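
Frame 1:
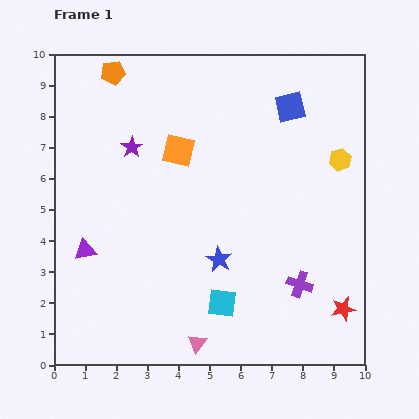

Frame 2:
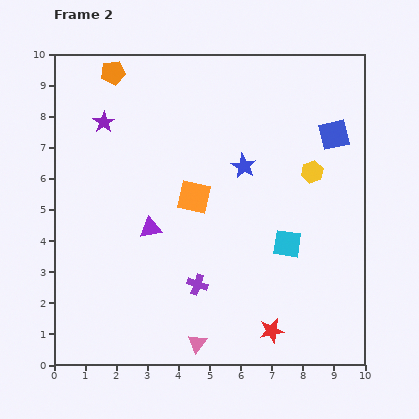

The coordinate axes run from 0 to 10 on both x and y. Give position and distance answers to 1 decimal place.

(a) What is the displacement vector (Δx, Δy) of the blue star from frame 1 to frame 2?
(0.8, 3.0)

The blue star was at (5.3, 3.4) in frame 1 and (6.1, 6.4) in frame 2.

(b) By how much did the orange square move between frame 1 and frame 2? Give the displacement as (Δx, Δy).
(0.5, -1.5)

The orange square was at (4.0, 6.9) in frame 1 and (4.5, 5.4) in frame 2.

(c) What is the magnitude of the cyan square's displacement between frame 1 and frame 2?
2.8

The cyan square moved from (5.4, 2.0) to (7.5, 3.9), a distance of √(2.1² + 1.9²) ≈ 2.8.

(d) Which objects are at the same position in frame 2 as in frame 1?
the orange pentagon, the pink triangle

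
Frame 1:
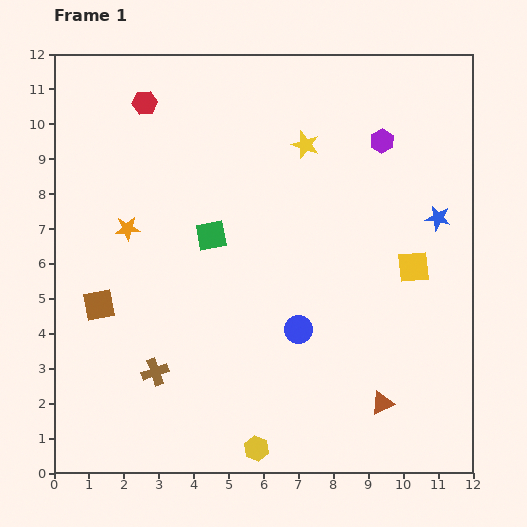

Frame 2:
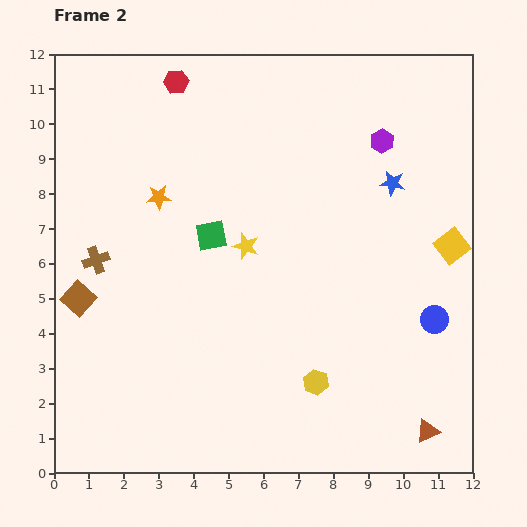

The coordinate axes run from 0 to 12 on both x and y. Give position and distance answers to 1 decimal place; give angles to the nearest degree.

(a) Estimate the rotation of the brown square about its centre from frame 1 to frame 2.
38° counter-clockwise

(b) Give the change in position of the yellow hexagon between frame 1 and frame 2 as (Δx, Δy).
(1.7, 1.9)

The yellow hexagon was at (5.8, 0.7) in frame 1 and (7.5, 2.6) in frame 2.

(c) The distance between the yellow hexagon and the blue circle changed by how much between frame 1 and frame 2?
+0.2

Distance in frame 1: 3.6. Distance in frame 2: 3.8.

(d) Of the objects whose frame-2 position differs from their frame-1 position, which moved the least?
the brown square

(moved 0.6)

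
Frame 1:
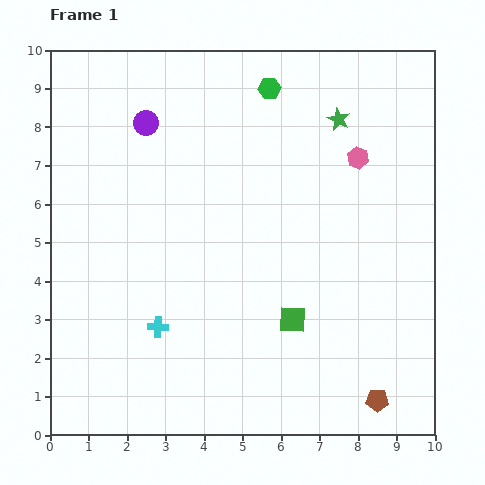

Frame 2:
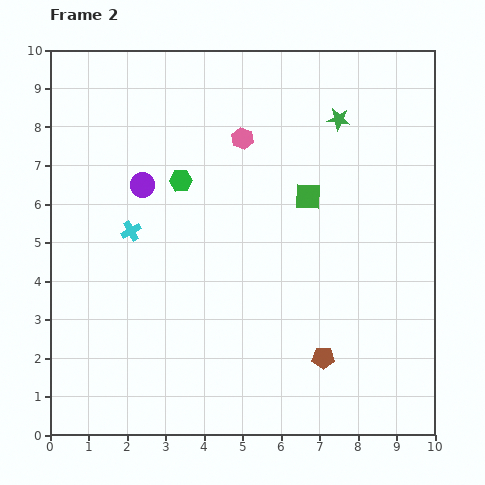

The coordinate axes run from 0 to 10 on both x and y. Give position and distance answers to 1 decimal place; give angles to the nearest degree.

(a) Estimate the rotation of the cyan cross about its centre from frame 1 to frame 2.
31° counter-clockwise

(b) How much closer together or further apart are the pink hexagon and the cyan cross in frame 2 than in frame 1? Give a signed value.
-3.0

Distance in frame 1: 6.8. Distance in frame 2: 3.8.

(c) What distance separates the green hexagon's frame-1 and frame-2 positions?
3.3

The green hexagon moved from (5.7, 9.0) to (3.4, 6.6), a distance of √(2.3² + 2.4²) ≈ 3.3.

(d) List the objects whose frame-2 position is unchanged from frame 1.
the green star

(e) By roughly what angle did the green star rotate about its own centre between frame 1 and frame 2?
19° counter-clockwise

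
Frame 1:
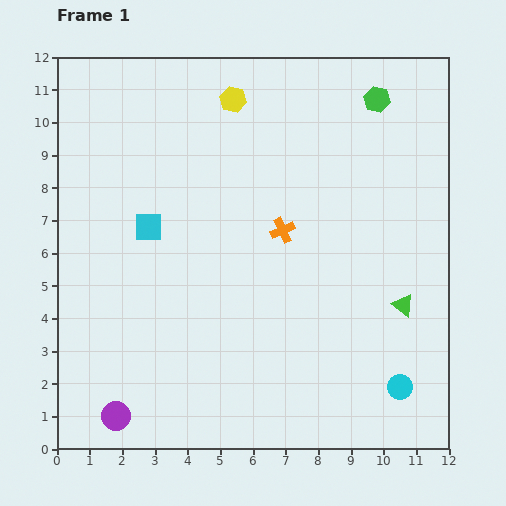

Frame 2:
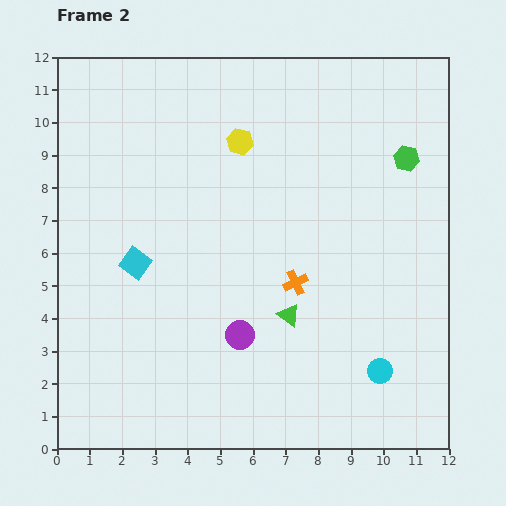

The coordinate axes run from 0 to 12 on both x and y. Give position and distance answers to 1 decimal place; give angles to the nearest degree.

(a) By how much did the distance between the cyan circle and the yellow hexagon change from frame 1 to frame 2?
-2.0

Distance in frame 1: 10.2. Distance in frame 2: 8.2.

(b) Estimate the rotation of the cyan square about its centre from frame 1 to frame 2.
36° clockwise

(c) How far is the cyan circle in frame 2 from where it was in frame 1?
0.8

The cyan circle moved from (10.5, 1.9) to (9.9, 2.4), a distance of √(0.6² + 0.5²) ≈ 0.8.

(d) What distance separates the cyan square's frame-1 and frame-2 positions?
1.2

The cyan square moved from (2.8, 6.8) to (2.4, 5.7), a distance of √(0.4² + 1.1²) ≈ 1.2.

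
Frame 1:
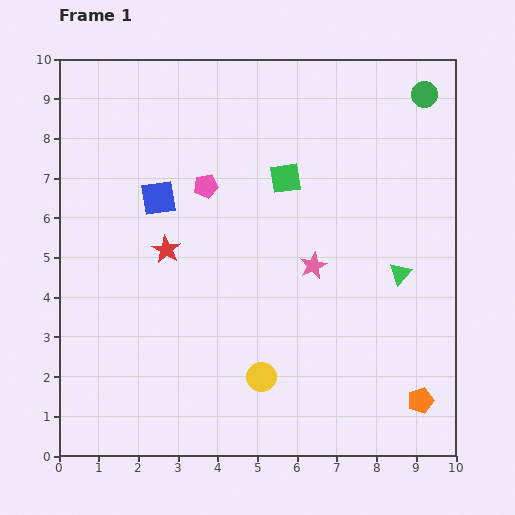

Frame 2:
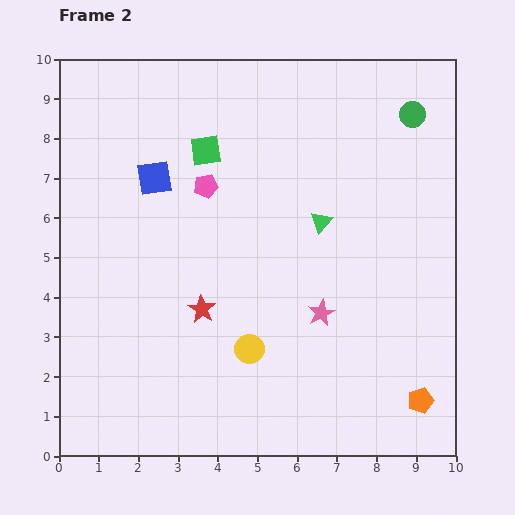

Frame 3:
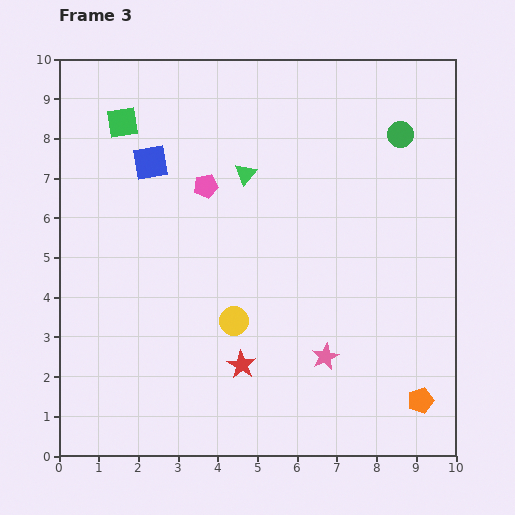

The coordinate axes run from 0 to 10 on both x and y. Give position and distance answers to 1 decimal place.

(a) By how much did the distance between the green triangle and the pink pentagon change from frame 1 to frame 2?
-2.4

Distance in frame 1: 5.4. Distance in frame 2: 3.0.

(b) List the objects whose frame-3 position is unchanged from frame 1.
the orange pentagon, the pink pentagon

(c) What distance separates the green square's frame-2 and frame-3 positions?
2.2

The green square moved from (3.7, 7.7) to (1.6, 8.4), a distance of √(2.1² + 0.7²) ≈ 2.2.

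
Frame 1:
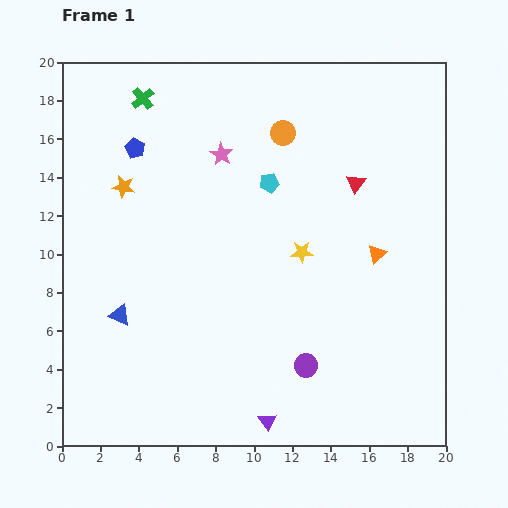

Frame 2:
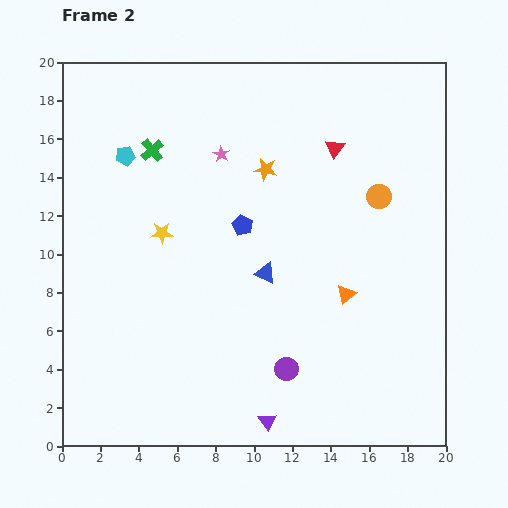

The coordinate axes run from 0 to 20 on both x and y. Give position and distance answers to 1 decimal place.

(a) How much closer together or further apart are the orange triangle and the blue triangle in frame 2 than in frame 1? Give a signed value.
-9.5

Distance in frame 1: 13.8. Distance in frame 2: 4.3.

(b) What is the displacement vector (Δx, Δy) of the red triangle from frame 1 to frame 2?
(-1.1, 1.8)

The red triangle was at (15.3, 13.7) in frame 1 and (14.2, 15.5) in frame 2.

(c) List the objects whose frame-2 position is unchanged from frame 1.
the purple triangle, the pink star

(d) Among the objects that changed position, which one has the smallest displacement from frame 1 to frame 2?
the purple circle

(moved 1.0)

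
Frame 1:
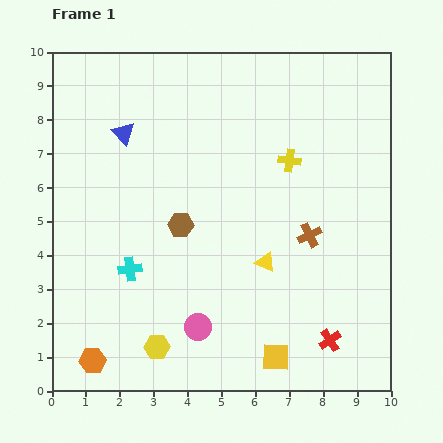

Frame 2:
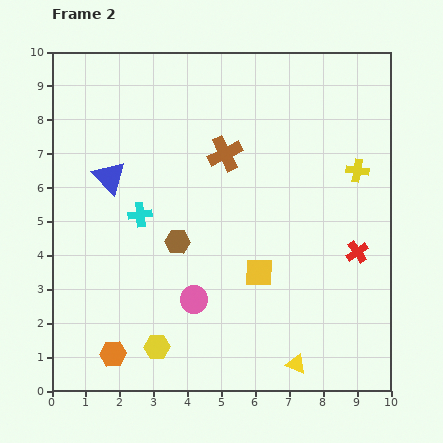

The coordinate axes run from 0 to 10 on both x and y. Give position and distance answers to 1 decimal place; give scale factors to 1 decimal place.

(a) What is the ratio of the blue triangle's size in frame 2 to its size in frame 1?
1.4×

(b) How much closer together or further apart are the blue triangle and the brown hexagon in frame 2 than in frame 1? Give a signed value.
-0.4

Distance in frame 1: 3.2. Distance in frame 2: 2.8.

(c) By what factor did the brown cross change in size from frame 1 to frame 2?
1.4×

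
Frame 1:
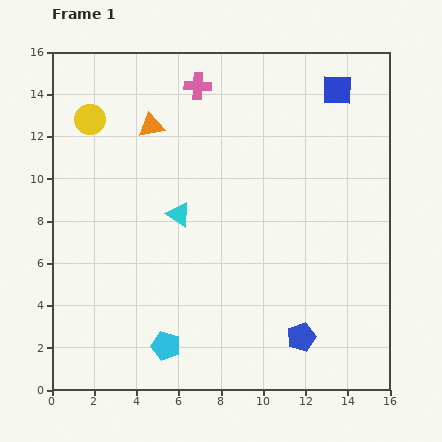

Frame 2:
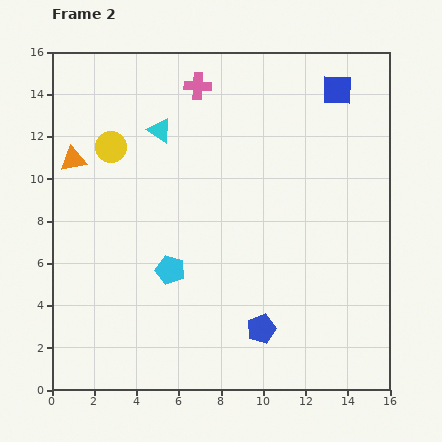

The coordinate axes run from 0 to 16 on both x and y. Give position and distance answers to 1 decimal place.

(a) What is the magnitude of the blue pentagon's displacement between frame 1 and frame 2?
1.9

The blue pentagon moved from (11.8, 2.5) to (9.9, 2.9), a distance of √(1.9² + 0.4²) ≈ 1.9.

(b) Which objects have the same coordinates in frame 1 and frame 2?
the blue square, the pink cross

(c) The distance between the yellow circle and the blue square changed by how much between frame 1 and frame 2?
-0.8

Distance in frame 1: 11.8. Distance in frame 2: 11.0.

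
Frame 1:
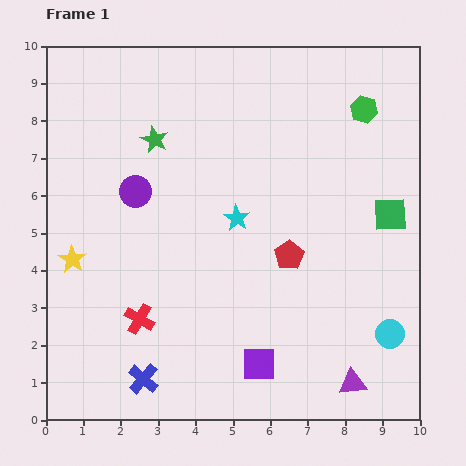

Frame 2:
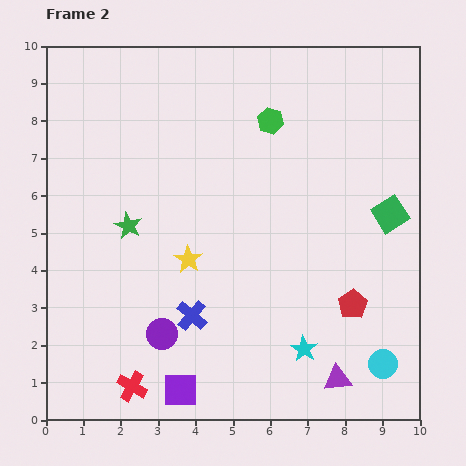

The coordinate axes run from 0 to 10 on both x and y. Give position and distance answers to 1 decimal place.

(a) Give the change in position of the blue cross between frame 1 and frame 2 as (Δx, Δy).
(1.3, 1.7)

The blue cross was at (2.6, 1.1) in frame 1 and (3.9, 2.8) in frame 2.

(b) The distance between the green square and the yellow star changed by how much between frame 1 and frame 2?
-3.1

Distance in frame 1: 8.6. Distance in frame 2: 5.5.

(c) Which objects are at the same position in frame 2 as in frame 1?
the green square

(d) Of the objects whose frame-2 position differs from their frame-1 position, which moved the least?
the purple triangle

(moved 0.4)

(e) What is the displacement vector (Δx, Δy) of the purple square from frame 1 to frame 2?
(-2.1, -0.7)

The purple square was at (5.7, 1.5) in frame 1 and (3.6, 0.8) in frame 2.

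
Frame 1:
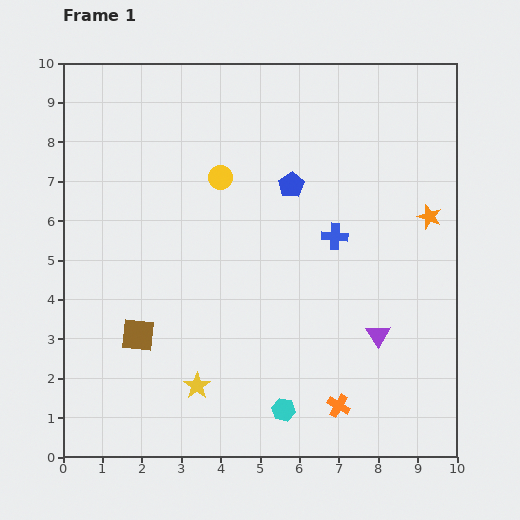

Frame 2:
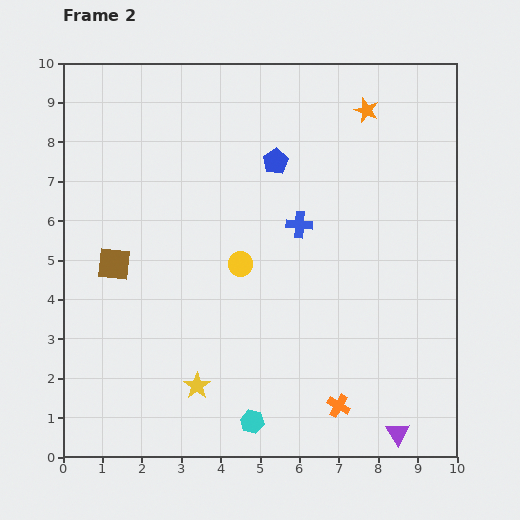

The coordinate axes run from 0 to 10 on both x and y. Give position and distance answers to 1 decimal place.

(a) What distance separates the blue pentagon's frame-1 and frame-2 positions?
0.7

The blue pentagon moved from (5.8, 6.9) to (5.4, 7.5), a distance of √(0.4² + 0.6²) ≈ 0.7.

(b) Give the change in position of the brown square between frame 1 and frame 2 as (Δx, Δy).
(-0.6, 1.8)

The brown square was at (1.9, 3.1) in frame 1 and (1.3, 4.9) in frame 2.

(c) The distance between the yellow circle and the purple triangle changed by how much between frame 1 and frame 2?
+0.2

Distance in frame 1: 5.7. Distance in frame 2: 5.9.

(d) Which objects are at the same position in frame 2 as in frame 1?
the orange cross, the yellow star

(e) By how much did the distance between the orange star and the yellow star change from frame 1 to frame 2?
+0.9

Distance in frame 1: 7.3. Distance in frame 2: 8.2.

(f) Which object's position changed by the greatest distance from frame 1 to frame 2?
the orange star

(moved 3.1; next 2.5)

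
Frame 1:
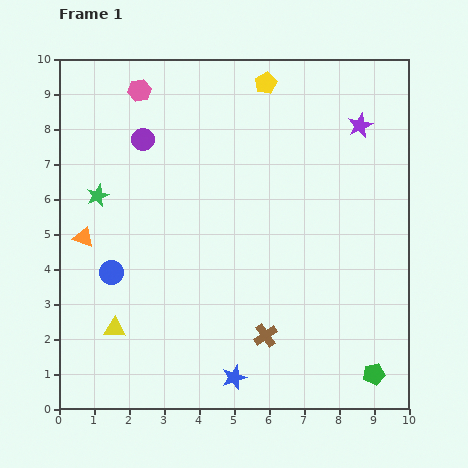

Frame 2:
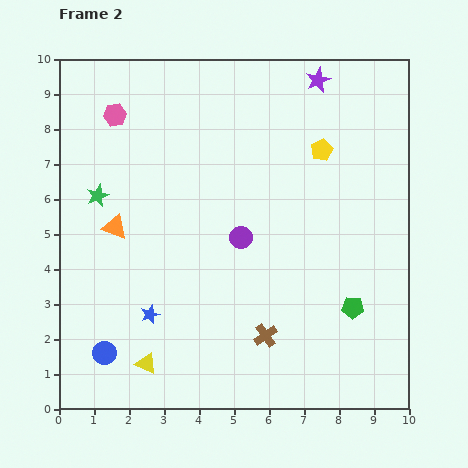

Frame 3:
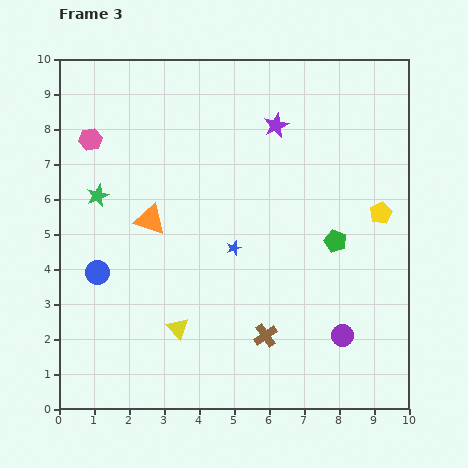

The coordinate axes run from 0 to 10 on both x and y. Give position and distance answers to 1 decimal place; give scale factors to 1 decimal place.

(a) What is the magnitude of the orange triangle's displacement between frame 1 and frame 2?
0.9

The orange triangle moved from (0.7, 4.9) to (1.6, 5.2), a distance of √(0.9² + 0.3²) ≈ 0.9.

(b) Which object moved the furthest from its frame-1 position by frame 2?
the purple circle

(moved 4.0; next 3.0)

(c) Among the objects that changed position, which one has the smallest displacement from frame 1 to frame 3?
the blue circle

(moved 0.4)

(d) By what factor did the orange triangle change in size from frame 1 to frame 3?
1.5×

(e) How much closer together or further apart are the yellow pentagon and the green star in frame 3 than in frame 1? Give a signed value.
+2.3

Distance in frame 1: 5.8. Distance in frame 3: 8.1.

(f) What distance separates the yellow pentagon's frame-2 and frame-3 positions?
2.5

The yellow pentagon moved from (7.5, 7.4) to (9.2, 5.6), a distance of √(1.7² + 1.8²) ≈ 2.5.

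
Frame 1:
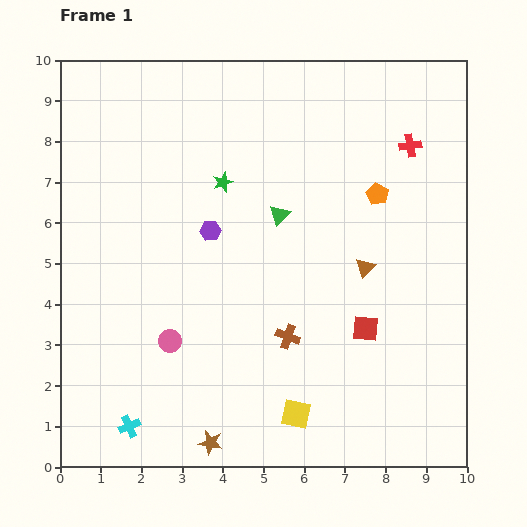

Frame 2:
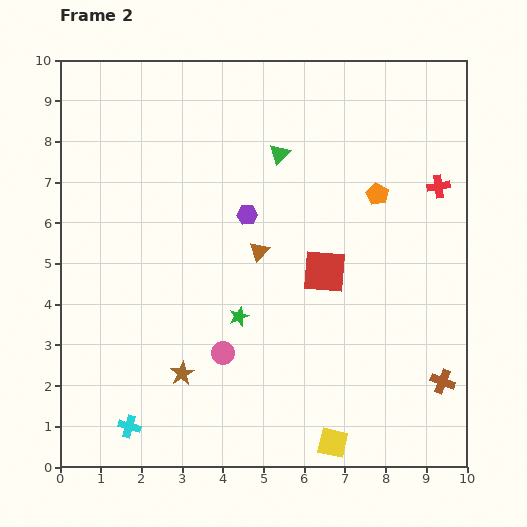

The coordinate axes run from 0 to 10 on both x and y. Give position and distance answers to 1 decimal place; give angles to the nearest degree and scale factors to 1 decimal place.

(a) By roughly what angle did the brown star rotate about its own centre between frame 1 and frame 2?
30° clockwise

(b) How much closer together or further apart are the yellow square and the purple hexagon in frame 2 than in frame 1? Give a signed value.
+1.0

Distance in frame 1: 5.0. Distance in frame 2: 6.0.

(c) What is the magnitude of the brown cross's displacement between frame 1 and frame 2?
4.0

The brown cross moved from (5.6, 3.2) to (9.4, 2.1), a distance of √(3.8² + 1.1²) ≈ 4.0.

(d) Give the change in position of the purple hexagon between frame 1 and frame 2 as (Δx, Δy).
(0.9, 0.4)

The purple hexagon was at (3.7, 5.8) in frame 1 and (4.6, 6.2) in frame 2.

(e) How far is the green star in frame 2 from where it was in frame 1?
3.3

The green star moved from (4.0, 7.0) to (4.4, 3.7), a distance of √(0.4² + 3.3²) ≈ 3.3.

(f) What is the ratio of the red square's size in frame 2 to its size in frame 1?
1.7×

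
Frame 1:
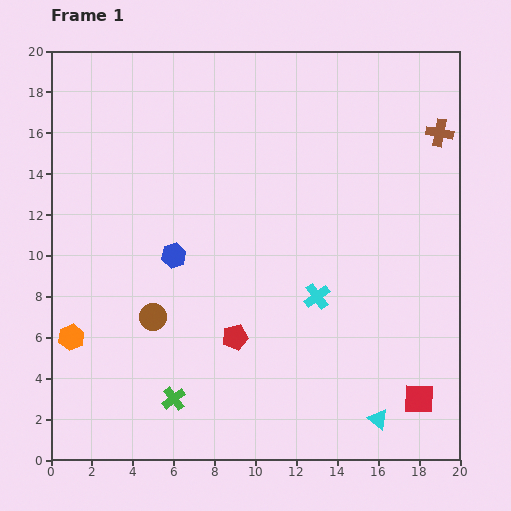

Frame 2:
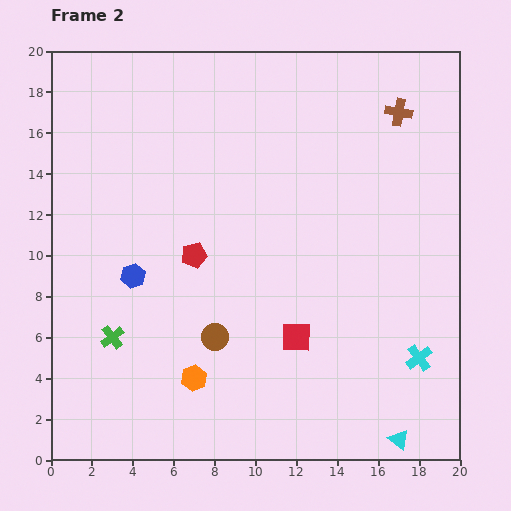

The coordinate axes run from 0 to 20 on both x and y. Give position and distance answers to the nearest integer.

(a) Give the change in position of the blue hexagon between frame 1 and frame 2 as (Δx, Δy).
(-2, -1)

The blue hexagon was at (6, 10) in frame 1 and (4, 9) in frame 2.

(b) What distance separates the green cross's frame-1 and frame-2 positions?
4

The green cross moved from (6, 3) to (3, 6), a distance of √(3² + 3²) ≈ 4.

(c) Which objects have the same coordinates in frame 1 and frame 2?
none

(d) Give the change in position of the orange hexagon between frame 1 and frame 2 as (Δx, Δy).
(6, -2)

The orange hexagon was at (1, 6) in frame 1 and (7, 4) in frame 2.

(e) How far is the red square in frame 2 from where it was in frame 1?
7

The red square moved from (18, 3) to (12, 6), a distance of √(6² + 3²) ≈ 7.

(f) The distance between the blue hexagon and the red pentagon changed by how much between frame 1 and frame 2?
-2

Distance in frame 1: 5. Distance in frame 2: 3.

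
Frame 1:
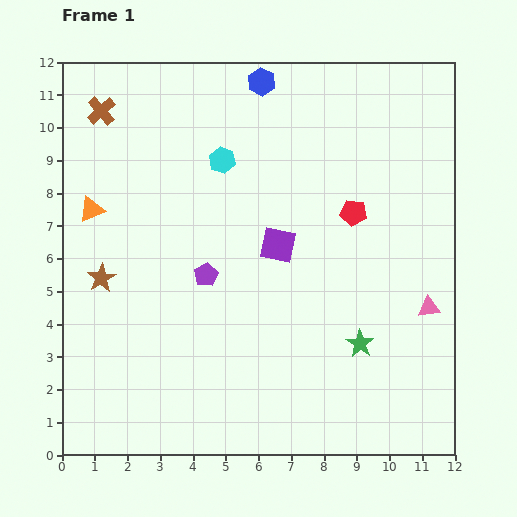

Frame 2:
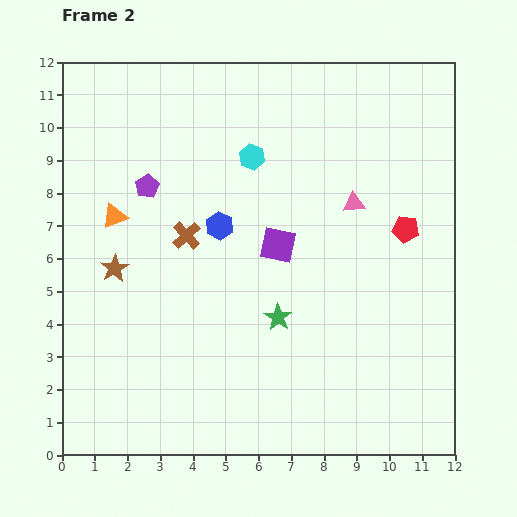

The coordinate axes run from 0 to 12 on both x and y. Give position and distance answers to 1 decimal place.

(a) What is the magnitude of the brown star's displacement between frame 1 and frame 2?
0.5

The brown star moved from (1.2, 5.4) to (1.6, 5.7), a distance of √(0.4² + 0.3²) ≈ 0.5.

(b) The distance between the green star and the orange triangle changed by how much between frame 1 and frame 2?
-3.3

Distance in frame 1: 9.2. Distance in frame 2: 5.9.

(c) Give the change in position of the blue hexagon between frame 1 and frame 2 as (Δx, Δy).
(-1.3, -4.4)

The blue hexagon was at (6.1, 11.4) in frame 1 and (4.8, 7.0) in frame 2.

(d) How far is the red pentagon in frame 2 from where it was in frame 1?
1.7

The red pentagon moved from (8.9, 7.4) to (10.5, 6.9), a distance of √(1.6² + 0.5²) ≈ 1.7.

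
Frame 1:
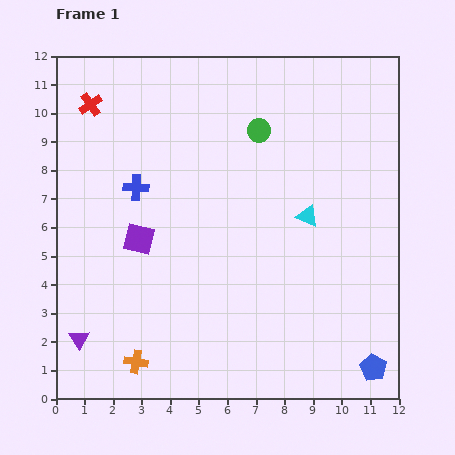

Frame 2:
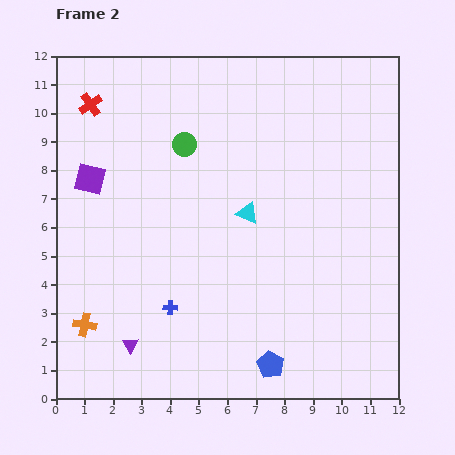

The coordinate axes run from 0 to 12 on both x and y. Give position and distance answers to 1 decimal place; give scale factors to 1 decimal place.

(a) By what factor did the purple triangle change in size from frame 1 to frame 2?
0.8×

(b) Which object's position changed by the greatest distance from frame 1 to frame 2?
the blue cross

(moved 4.4; next 3.6)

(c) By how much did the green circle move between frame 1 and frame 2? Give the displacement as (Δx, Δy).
(-2.6, -0.5)

The green circle was at (7.1, 9.4) in frame 1 and (4.5, 8.9) in frame 2.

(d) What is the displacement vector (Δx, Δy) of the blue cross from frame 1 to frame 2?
(1.2, -4.2)

The blue cross was at (2.8, 7.4) in frame 1 and (4.0, 3.2) in frame 2.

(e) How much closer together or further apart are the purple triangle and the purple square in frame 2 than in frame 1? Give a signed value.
+1.9

Distance in frame 1: 4.1. Distance in frame 2: 6.0.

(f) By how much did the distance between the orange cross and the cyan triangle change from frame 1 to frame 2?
-1.0

Distance in frame 1: 7.9. Distance in frame 2: 6.9.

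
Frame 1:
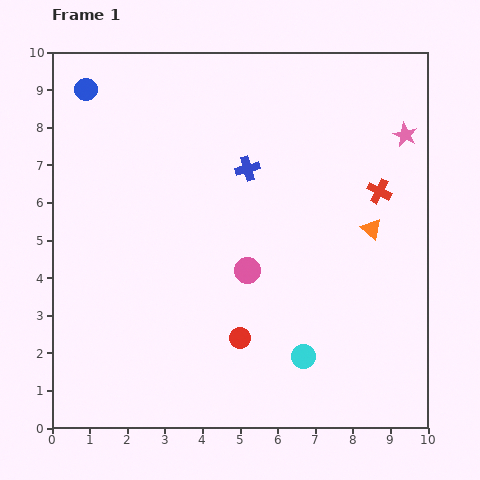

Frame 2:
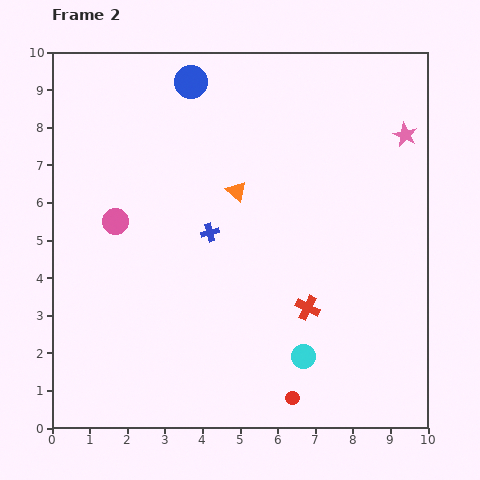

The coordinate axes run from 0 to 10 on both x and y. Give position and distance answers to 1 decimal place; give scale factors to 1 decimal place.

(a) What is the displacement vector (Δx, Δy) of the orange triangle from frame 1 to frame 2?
(-3.6, 1.0)

The orange triangle was at (8.5, 5.3) in frame 1 and (4.9, 6.3) in frame 2.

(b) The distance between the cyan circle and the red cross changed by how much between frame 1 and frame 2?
-3.5

Distance in frame 1: 4.8. Distance in frame 2: 1.3.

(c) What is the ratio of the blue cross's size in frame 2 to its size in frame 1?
0.7×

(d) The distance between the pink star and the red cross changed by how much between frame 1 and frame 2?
+3.6

Distance in frame 1: 1.7. Distance in frame 2: 5.3.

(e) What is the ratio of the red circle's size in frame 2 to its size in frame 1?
0.6×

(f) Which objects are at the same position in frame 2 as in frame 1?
the cyan circle, the pink star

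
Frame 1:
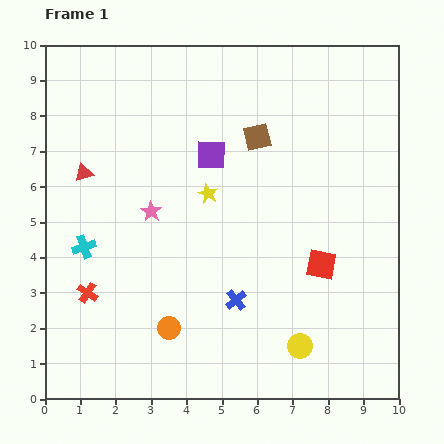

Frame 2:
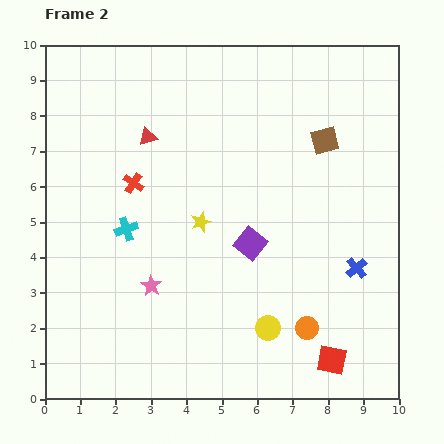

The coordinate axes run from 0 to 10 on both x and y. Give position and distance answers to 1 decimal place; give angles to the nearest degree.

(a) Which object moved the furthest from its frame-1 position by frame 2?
the orange circle

(moved 3.9; next 3.5)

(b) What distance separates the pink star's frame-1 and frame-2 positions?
2.1

The pink star moved from (3.0, 5.3) to (3.0, 3.2), a distance of √(0.0² + 2.1²) ≈ 2.1.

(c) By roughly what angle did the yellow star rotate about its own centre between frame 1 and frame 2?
27° clockwise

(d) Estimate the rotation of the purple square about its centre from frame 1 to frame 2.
37° clockwise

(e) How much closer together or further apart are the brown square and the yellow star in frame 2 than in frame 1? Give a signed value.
+2.1

Distance in frame 1: 2.1. Distance in frame 2: 4.2.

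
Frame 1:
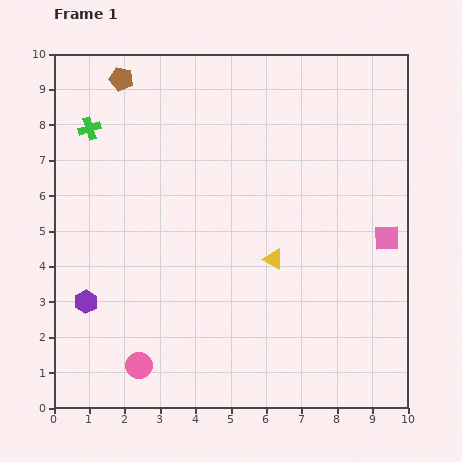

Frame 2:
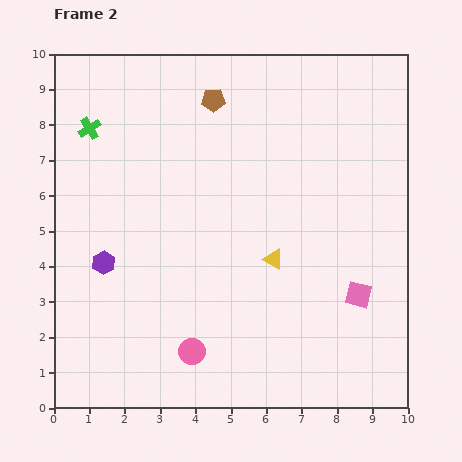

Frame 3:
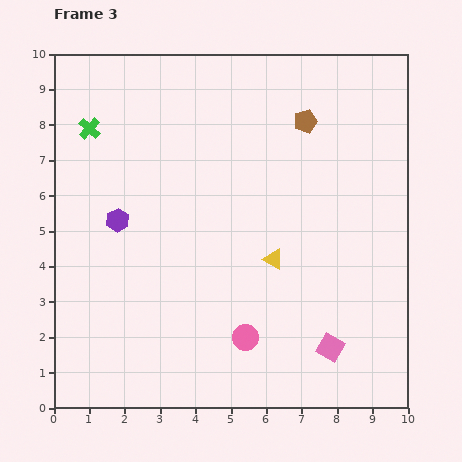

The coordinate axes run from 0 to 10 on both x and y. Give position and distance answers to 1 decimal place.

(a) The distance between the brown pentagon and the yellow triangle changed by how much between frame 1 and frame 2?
-1.9

Distance in frame 1: 6.7. Distance in frame 2: 4.8.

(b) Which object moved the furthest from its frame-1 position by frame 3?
the brown pentagon

(moved 5.3; next 3.5)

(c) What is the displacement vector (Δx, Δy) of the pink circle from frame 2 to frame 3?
(1.5, 0.4)

The pink circle was at (3.9, 1.6) in frame 2 and (5.4, 2.0) in frame 3.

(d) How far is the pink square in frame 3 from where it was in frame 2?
1.7

The pink square moved from (8.6, 3.2) to (7.8, 1.7), a distance of √(0.8² + 1.5²) ≈ 1.7.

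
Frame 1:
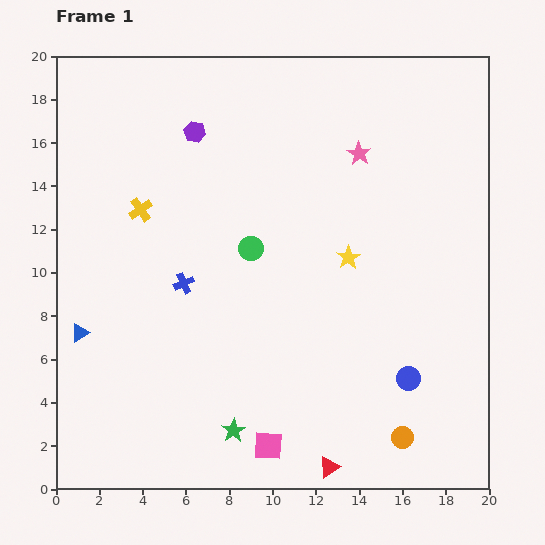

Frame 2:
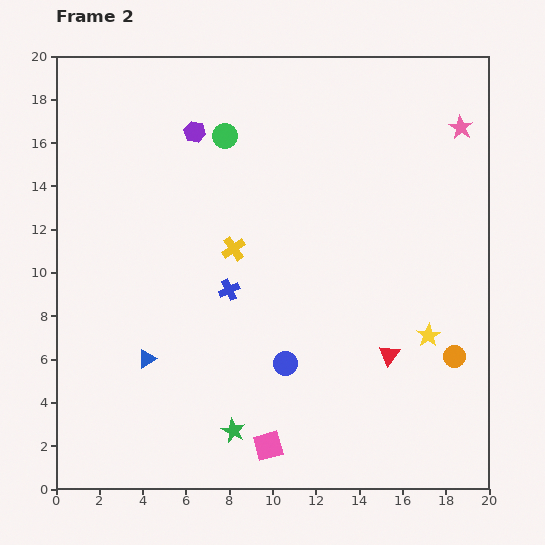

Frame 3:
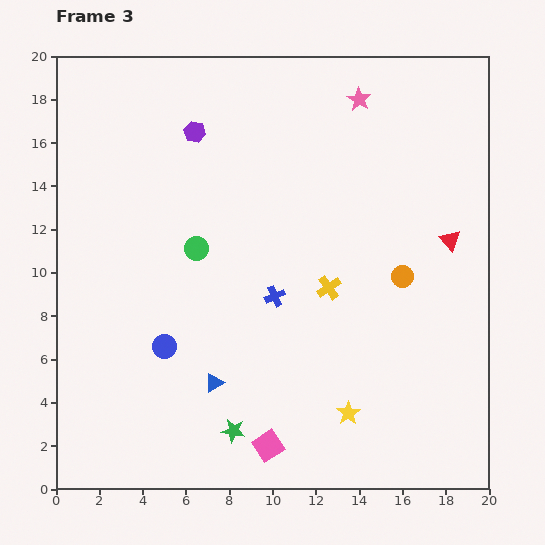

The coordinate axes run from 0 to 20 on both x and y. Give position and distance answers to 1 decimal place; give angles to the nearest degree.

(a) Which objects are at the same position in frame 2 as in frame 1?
the green star, the purple hexagon, the pink square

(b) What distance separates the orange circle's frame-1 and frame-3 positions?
7.4

The orange circle moved from (16.0, 2.4) to (16.0, 9.8), a distance of √(0.0² + 7.4²) ≈ 7.4.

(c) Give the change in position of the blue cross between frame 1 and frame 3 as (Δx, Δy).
(4.2, -0.6)

The blue cross was at (5.9, 9.5) in frame 1 and (10.1, 8.9) in frame 3.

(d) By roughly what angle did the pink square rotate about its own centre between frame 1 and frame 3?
37° counter-clockwise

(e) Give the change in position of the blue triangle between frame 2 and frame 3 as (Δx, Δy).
(3.1, -1.1)

The blue triangle was at (4.2, 6.0) in frame 2 and (7.3, 4.9) in frame 3.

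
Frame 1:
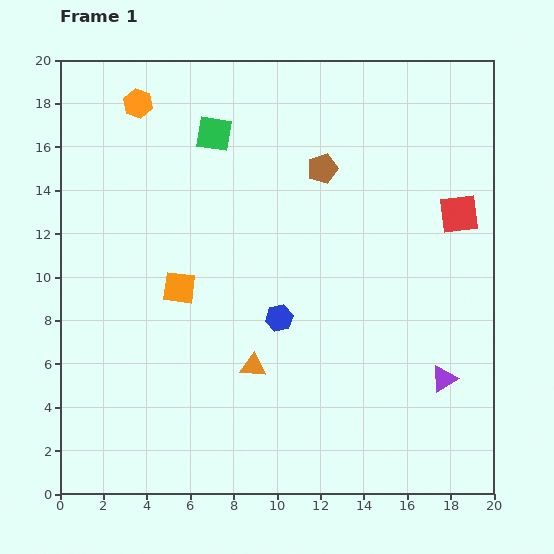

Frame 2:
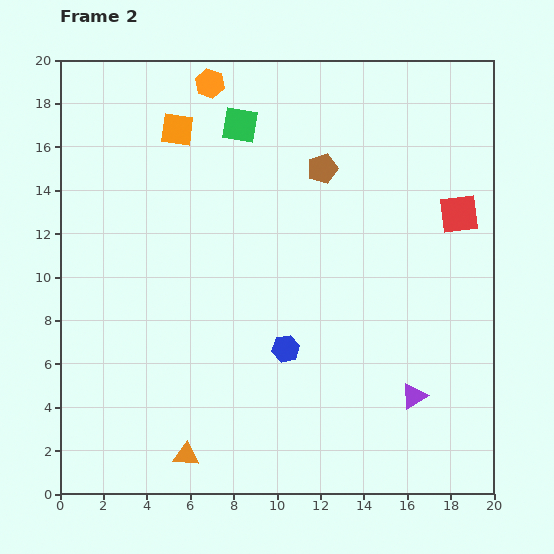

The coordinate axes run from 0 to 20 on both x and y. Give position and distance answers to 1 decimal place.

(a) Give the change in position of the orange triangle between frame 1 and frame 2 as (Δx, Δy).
(-3.1, -4.1)

The orange triangle was at (8.9, 5.9) in frame 1 and (5.8, 1.8) in frame 2.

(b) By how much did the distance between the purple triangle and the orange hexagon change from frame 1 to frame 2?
-1.8

Distance in frame 1: 19.0. Distance in frame 2: 17.2.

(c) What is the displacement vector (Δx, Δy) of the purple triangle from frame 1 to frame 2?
(-1.4, -0.8)

The purple triangle was at (17.7, 5.3) in frame 1 and (16.3, 4.5) in frame 2.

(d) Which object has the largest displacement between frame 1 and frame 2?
the orange square

(moved 7.3; next 5.1)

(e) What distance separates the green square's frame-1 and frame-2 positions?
1.3

The green square moved from (7.1, 16.6) to (8.3, 17.0), a distance of √(1.2² + 0.4²) ≈ 1.3.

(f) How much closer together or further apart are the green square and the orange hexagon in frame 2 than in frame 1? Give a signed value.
-1.4

Distance in frame 1: 3.8. Distance in frame 2: 2.4.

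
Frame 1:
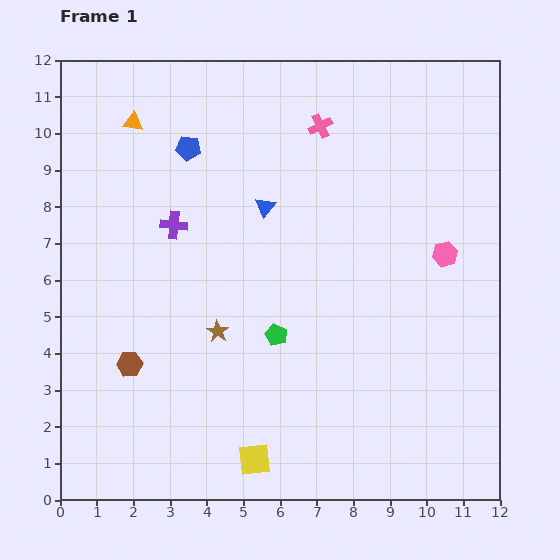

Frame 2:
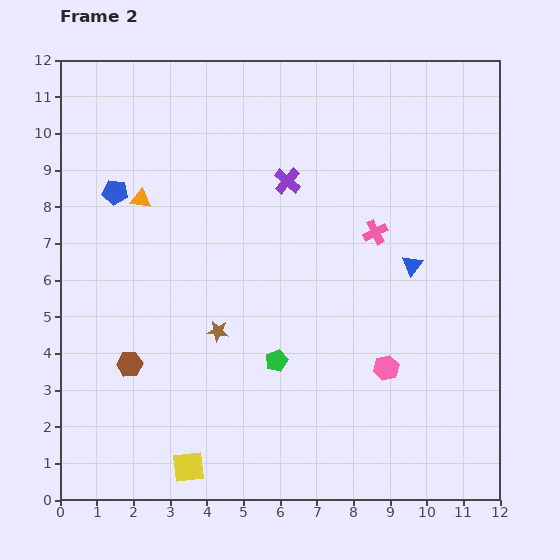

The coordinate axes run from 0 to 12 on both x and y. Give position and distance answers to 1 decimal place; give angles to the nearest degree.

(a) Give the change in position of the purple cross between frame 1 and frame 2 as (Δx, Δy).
(3.1, 1.2)

The purple cross was at (3.1, 7.5) in frame 1 and (6.2, 8.7) in frame 2.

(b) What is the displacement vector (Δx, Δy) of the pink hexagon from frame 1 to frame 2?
(-1.6, -3.1)

The pink hexagon was at (10.5, 6.7) in frame 1 and (8.9, 3.6) in frame 2.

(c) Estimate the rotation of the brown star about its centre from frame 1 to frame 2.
25° counter-clockwise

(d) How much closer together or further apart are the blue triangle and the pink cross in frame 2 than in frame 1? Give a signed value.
-1.4

Distance in frame 1: 2.7. Distance in frame 2: 1.3.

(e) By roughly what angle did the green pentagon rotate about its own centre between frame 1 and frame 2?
26° clockwise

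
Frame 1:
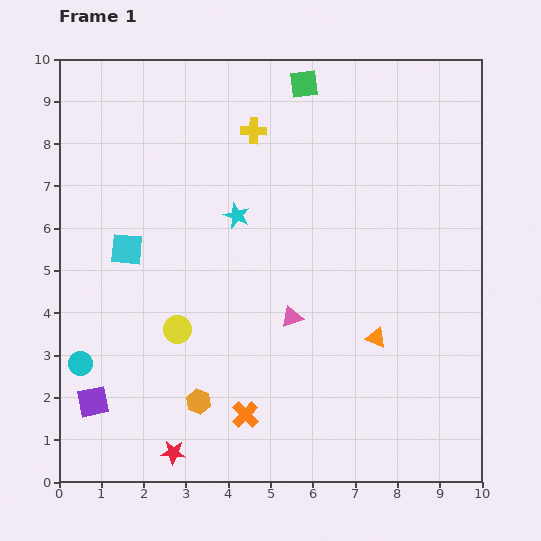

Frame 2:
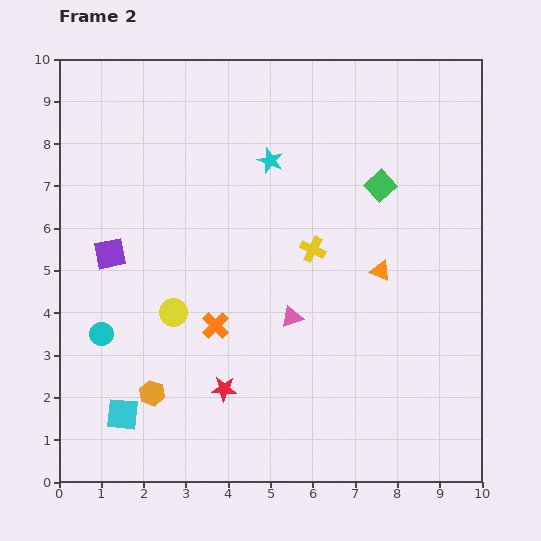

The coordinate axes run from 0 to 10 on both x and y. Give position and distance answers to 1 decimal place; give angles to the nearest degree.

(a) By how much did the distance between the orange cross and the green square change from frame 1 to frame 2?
-2.8

Distance in frame 1: 7.9. Distance in frame 2: 5.1.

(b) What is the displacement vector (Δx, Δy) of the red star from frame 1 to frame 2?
(1.2, 1.5)

The red star was at (2.7, 0.7) in frame 1 and (3.9, 2.2) in frame 2.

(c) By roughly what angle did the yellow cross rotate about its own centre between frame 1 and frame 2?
24° clockwise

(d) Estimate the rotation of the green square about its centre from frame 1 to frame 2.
36° counter-clockwise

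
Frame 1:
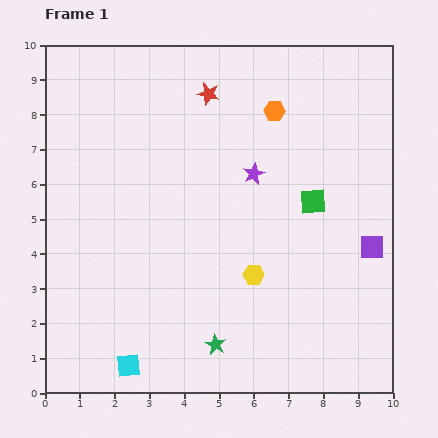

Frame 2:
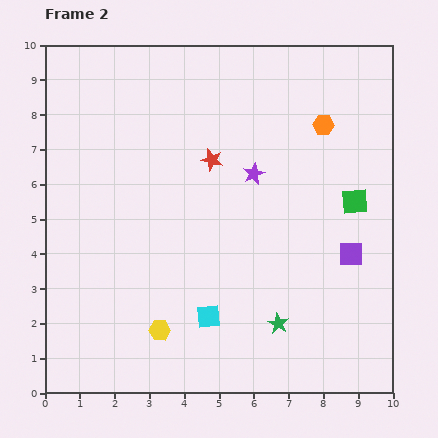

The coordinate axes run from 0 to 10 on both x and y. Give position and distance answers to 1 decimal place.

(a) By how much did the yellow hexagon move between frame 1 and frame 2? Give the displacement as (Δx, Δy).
(-2.7, -1.6)

The yellow hexagon was at (6.0, 3.4) in frame 1 and (3.3, 1.8) in frame 2.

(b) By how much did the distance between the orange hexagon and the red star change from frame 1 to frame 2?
+1.4

Distance in frame 1: 2.0. Distance in frame 2: 3.4.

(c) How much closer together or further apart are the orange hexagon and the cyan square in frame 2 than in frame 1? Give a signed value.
-2.0

Distance in frame 1: 8.4. Distance in frame 2: 6.4.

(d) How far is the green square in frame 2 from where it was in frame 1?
1.2

The green square moved from (7.7, 5.5) to (8.9, 5.5), a distance of √(1.2² + 0.0²) ≈ 1.2.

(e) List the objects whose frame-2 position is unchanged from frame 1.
the purple star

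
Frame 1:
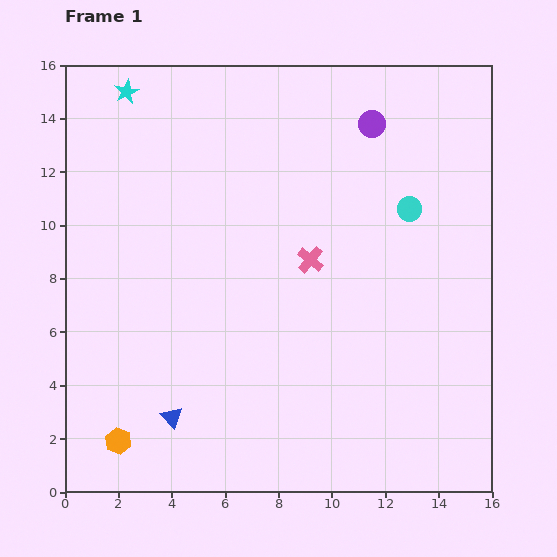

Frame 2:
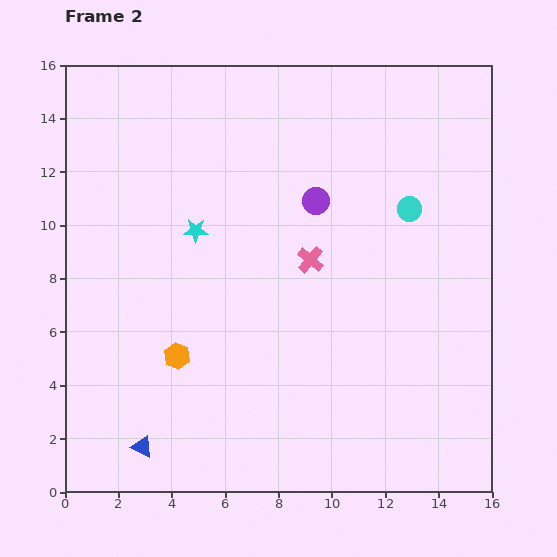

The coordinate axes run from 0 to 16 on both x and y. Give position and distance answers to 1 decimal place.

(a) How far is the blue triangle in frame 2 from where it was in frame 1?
1.6

The blue triangle moved from (4.0, 2.8) to (2.9, 1.7), a distance of √(1.1² + 1.1²) ≈ 1.6.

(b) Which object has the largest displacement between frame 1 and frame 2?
the cyan star

(moved 5.8; next 3.9)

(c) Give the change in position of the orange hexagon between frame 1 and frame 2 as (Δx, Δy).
(2.2, 3.2)

The orange hexagon was at (2.0, 1.9) in frame 1 and (4.2, 5.1) in frame 2.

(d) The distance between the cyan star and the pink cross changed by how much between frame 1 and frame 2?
-4.9

Distance in frame 1: 9.3. Distance in frame 2: 4.4.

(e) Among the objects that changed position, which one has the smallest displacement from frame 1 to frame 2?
the blue triangle

(moved 1.6)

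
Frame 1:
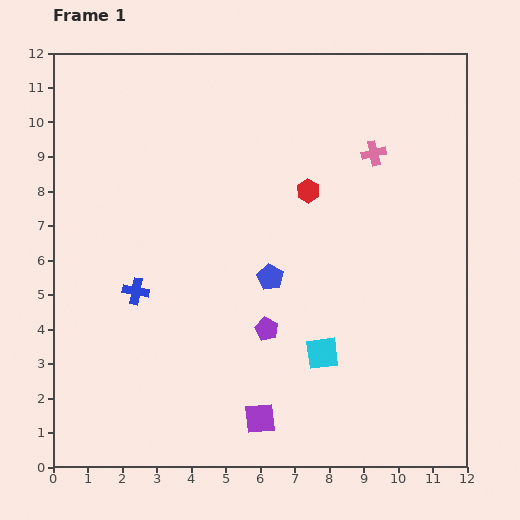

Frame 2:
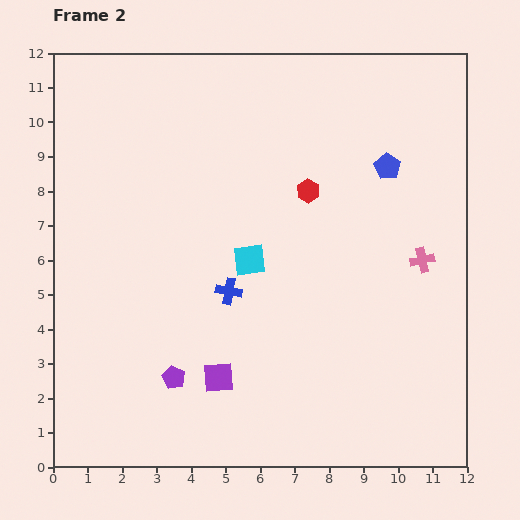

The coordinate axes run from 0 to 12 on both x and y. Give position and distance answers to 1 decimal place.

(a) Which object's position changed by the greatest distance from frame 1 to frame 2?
the blue pentagon

(moved 4.7; next 3.4)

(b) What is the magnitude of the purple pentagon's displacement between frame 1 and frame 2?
3.0

The purple pentagon moved from (6.2, 4.0) to (3.5, 2.6), a distance of √(2.7² + 1.4²) ≈ 3.0.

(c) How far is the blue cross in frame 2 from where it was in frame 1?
2.7

The blue cross moved from (2.4, 5.1) to (5.1, 5.1), a distance of √(2.7² + 0.0²) ≈ 2.7.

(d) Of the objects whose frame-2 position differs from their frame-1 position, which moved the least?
the purple square

(moved 1.7)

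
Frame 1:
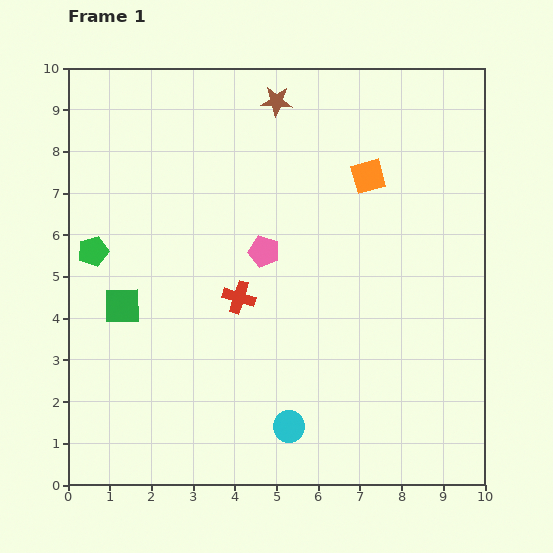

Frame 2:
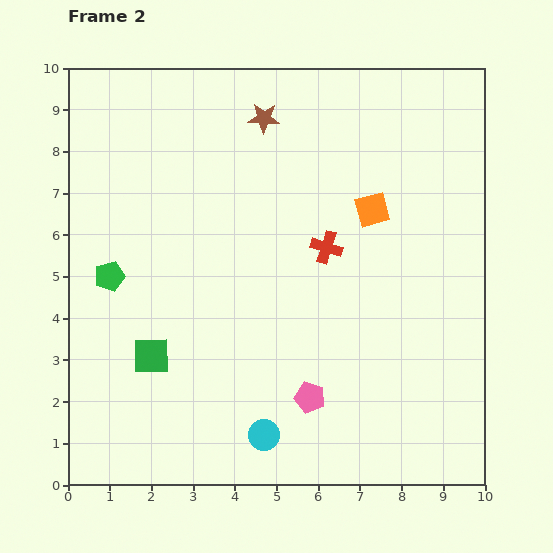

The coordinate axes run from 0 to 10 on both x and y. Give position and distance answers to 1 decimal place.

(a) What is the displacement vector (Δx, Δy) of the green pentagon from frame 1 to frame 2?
(0.4, -0.6)

The green pentagon was at (0.6, 5.6) in frame 1 and (1.0, 5.0) in frame 2.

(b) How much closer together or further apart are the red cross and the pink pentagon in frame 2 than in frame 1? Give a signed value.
+2.3

Distance in frame 1: 1.3. Distance in frame 2: 3.6.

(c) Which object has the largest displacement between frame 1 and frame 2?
the pink pentagon

(moved 3.7; next 2.4)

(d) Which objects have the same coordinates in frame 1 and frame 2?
none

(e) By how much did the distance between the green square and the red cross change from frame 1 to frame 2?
+2.1

Distance in frame 1: 2.8. Distance in frame 2: 4.9.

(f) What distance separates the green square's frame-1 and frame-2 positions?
1.4

The green square moved from (1.3, 4.3) to (2.0, 3.1), a distance of √(0.7² + 1.2²) ≈ 1.4.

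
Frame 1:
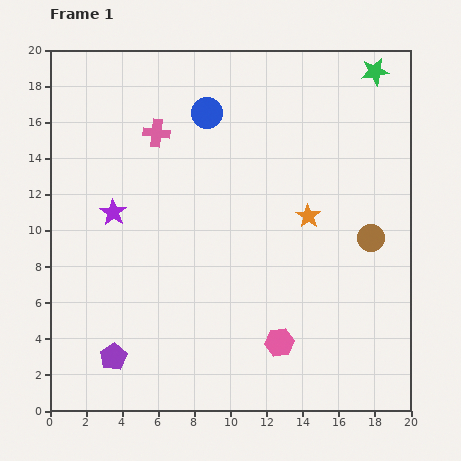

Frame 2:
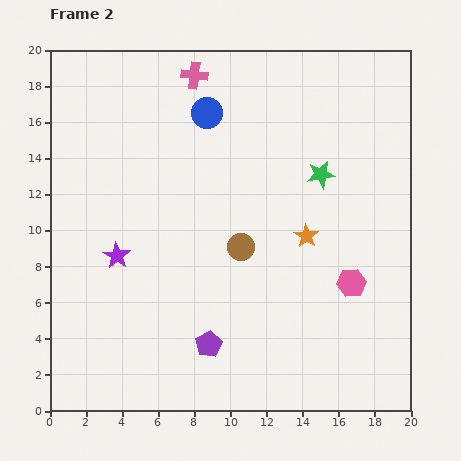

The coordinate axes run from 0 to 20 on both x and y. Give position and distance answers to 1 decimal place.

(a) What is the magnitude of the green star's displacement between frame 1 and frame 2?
6.4

The green star moved from (18.0, 18.8) to (15.0, 13.1), a distance of √(3.0² + 5.7²) ≈ 6.4.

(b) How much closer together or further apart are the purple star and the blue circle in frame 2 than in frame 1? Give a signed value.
+1.7

Distance in frame 1: 7.6. Distance in frame 2: 9.3.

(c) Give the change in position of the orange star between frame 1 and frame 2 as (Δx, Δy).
(-0.1, -1.1)

The orange star was at (14.3, 10.8) in frame 1 and (14.2, 9.7) in frame 2.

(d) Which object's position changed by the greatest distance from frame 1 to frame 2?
the brown circle

(moved 7.2; next 6.4)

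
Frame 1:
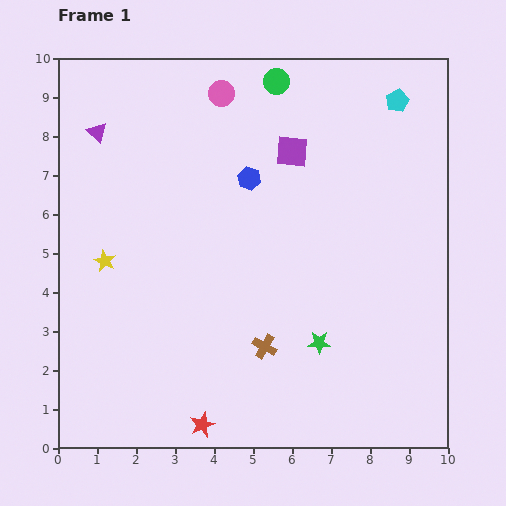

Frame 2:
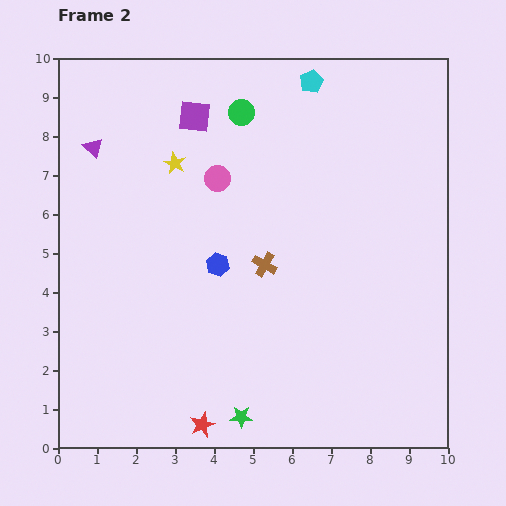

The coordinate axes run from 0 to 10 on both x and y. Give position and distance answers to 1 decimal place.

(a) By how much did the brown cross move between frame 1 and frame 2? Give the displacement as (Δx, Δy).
(0.0, 2.1)

The brown cross was at (5.3, 2.6) in frame 1 and (5.3, 4.7) in frame 2.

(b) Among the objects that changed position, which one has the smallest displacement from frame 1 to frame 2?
the purple triangle

(moved 0.4)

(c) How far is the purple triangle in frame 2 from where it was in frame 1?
0.4

The purple triangle moved from (1.0, 8.1) to (0.9, 7.7), a distance of √(0.1² + 0.4²) ≈ 0.4.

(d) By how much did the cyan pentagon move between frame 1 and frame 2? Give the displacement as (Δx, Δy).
(-2.2, 0.5)

The cyan pentagon was at (8.7, 8.9) in frame 1 and (6.5, 9.4) in frame 2.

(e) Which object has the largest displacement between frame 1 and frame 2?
the yellow star

(moved 3.1; next 2.8)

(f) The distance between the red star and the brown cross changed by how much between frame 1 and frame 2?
+1.8

Distance in frame 1: 2.6. Distance in frame 2: 4.4.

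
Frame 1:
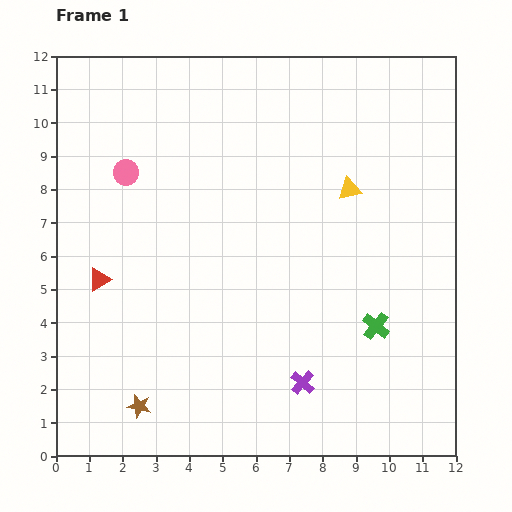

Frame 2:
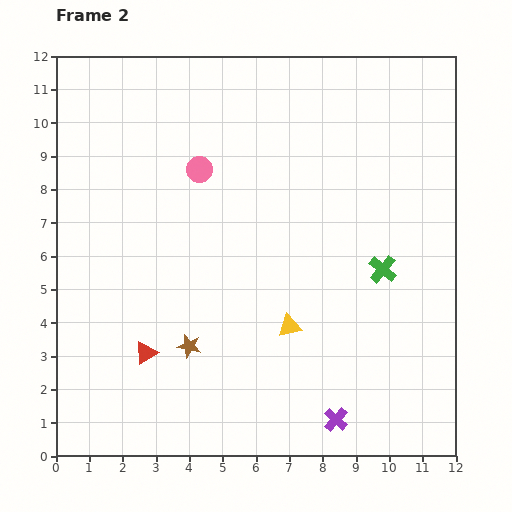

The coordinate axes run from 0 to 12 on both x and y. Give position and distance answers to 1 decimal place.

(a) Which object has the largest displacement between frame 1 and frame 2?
the yellow triangle

(moved 4.5; next 2.6)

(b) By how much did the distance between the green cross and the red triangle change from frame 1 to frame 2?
-0.9

Distance in frame 1: 8.4. Distance in frame 2: 7.5.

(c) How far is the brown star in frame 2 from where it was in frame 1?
2.3

The brown star moved from (2.5, 1.5) to (4.0, 3.3), a distance of √(1.5² + 1.8²) ≈ 2.3.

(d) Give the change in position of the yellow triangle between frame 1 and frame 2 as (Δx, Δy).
(-1.8, -4.1)

The yellow triangle was at (8.8, 8.0) in frame 1 and (7.0, 3.9) in frame 2.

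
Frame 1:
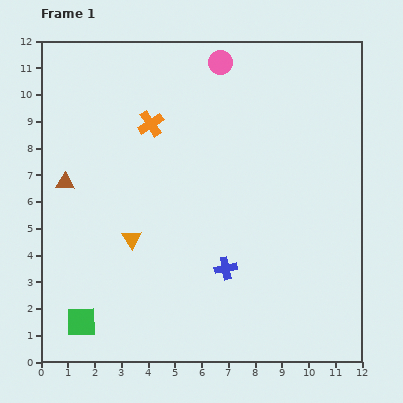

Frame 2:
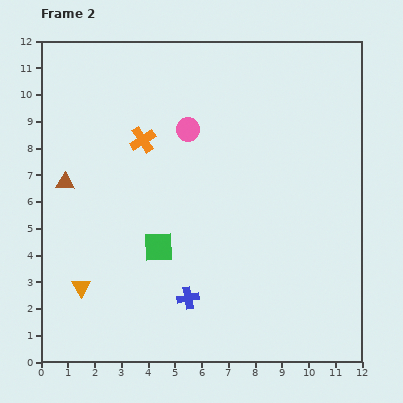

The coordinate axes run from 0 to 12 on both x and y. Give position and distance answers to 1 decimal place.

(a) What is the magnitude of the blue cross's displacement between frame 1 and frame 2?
1.8

The blue cross moved from (6.9, 3.5) to (5.5, 2.4), a distance of √(1.4² + 1.1²) ≈ 1.8.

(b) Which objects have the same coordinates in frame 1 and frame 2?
the brown triangle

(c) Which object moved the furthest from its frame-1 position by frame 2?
the green square

(moved 4.0; next 2.8)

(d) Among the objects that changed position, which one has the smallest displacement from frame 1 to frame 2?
the orange cross

(moved 0.7)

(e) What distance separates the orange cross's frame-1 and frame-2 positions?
0.7

The orange cross moved from (4.1, 8.9) to (3.8, 8.3), a distance of √(0.3² + 0.6²) ≈ 0.7.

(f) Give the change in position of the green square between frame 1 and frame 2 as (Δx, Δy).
(2.9, 2.8)

The green square was at (1.5, 1.5) in frame 1 and (4.4, 4.3) in frame 2.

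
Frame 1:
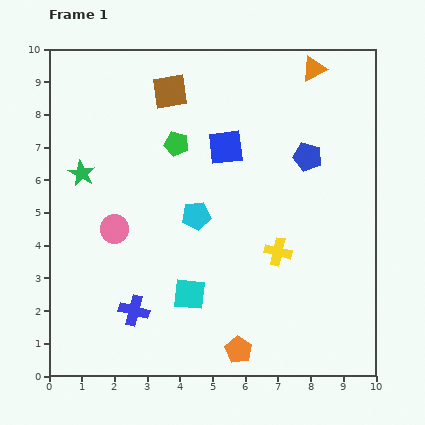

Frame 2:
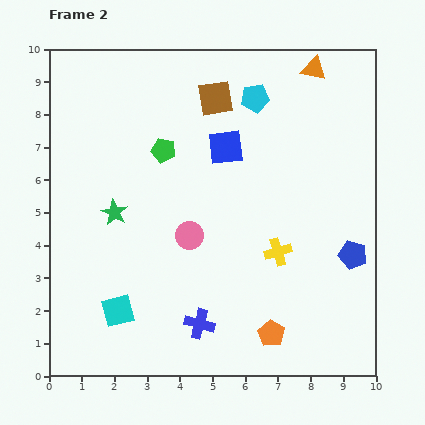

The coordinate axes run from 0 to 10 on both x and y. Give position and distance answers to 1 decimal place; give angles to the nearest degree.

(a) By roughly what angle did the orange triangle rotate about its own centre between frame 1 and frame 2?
40° clockwise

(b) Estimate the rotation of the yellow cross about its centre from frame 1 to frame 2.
30° counter-clockwise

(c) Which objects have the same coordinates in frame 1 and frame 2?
the orange triangle, the blue square, the yellow cross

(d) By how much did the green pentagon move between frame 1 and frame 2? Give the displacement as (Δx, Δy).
(-0.4, -0.2)

The green pentagon was at (3.9, 7.1) in frame 1 and (3.5, 6.9) in frame 2.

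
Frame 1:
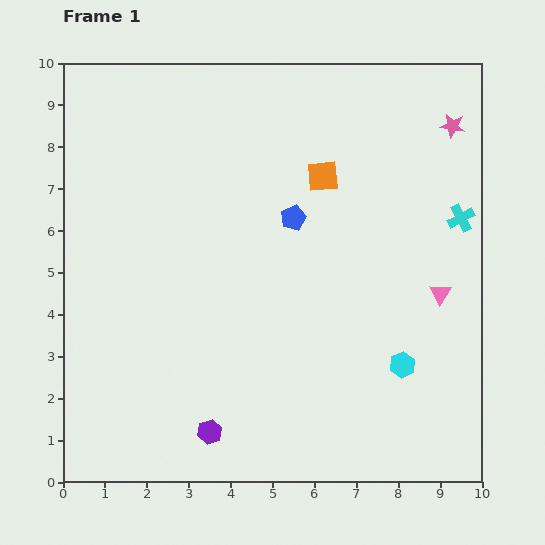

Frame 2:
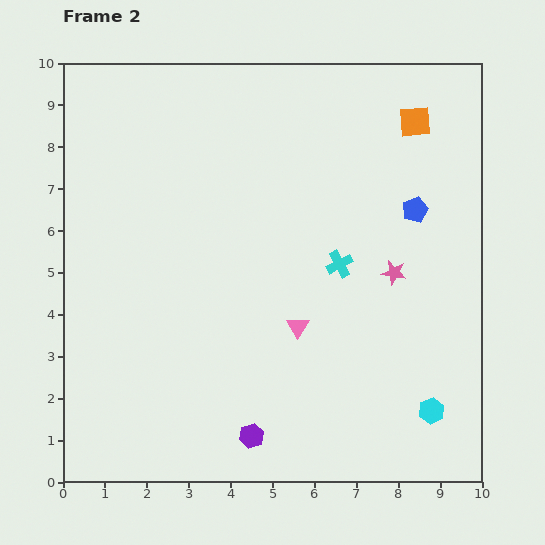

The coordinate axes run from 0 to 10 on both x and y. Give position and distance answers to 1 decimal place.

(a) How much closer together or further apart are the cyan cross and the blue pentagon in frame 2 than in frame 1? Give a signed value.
-1.8

Distance in frame 1: 4.0. Distance in frame 2: 2.2.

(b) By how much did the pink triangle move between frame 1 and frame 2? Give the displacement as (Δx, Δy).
(-3.4, -0.8)

The pink triangle was at (9.0, 4.5) in frame 1 and (5.6, 3.7) in frame 2.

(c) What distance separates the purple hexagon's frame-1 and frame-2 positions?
1.0

The purple hexagon moved from (3.5, 1.2) to (4.5, 1.1), a distance of √(1.0² + 0.1²) ≈ 1.0.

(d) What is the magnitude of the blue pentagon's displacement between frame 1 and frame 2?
2.9

The blue pentagon moved from (5.5, 6.3) to (8.4, 6.5), a distance of √(2.9² + 0.2²) ≈ 2.9.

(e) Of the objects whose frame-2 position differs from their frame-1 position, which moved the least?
the purple hexagon

(moved 1.0)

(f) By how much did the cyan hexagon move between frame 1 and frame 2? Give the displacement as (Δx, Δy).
(0.7, -1.1)

The cyan hexagon was at (8.1, 2.8) in frame 1 and (8.8, 1.7) in frame 2.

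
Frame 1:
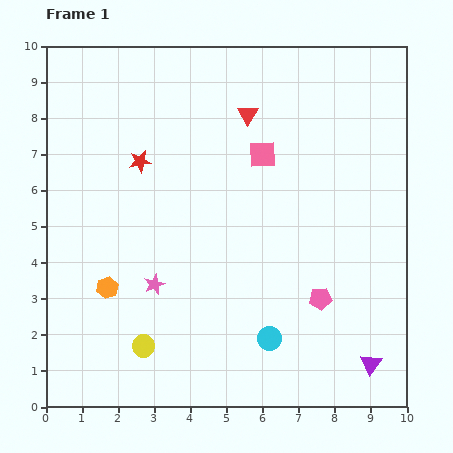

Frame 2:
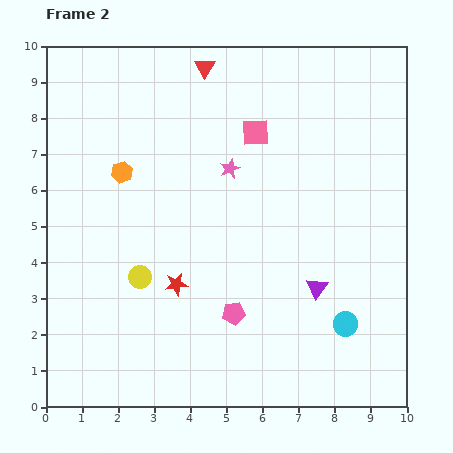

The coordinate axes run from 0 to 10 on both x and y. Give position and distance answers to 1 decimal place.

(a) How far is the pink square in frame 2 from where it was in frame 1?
0.6

The pink square moved from (6.0, 7.0) to (5.8, 7.6), a distance of √(0.2² + 0.6²) ≈ 0.6.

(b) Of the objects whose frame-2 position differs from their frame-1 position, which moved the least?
the pink square

(moved 0.6)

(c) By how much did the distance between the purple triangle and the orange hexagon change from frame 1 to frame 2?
-1.3

Distance in frame 1: 7.6. Distance in frame 2: 6.3.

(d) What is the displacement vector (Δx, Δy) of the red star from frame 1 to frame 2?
(1.0, -3.4)

The red star was at (2.6, 6.8) in frame 1 and (3.6, 3.4) in frame 2.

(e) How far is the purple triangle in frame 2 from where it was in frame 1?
2.6

The purple triangle moved from (9.0, 1.2) to (7.5, 3.3), a distance of √(1.5² + 2.1²) ≈ 2.6.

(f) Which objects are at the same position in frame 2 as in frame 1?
none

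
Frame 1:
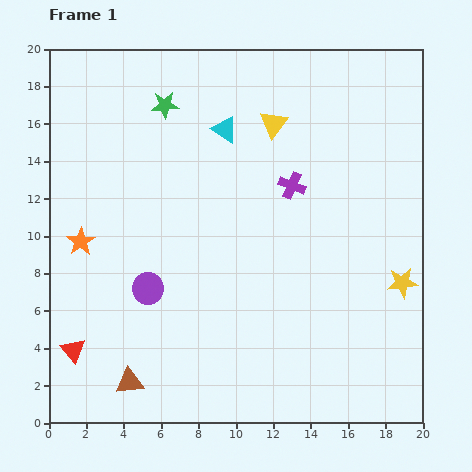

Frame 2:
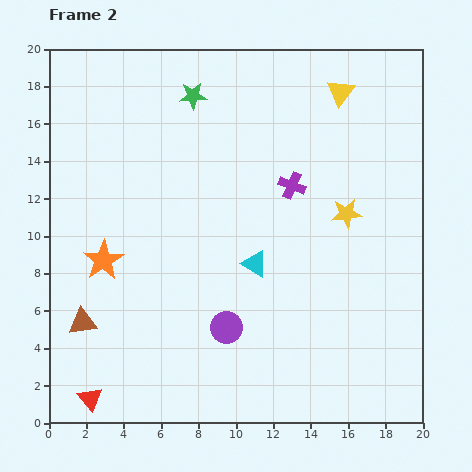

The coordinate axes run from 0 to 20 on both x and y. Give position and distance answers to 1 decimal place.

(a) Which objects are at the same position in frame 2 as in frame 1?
the purple cross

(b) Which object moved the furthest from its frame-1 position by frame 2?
the cyan triangle

(moved 7.4; next 4.8)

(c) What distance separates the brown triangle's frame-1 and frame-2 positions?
4.1

The brown triangle moved from (4.3, 2.2) to (1.8, 5.4), a distance of √(2.5² + 3.2²) ≈ 4.1.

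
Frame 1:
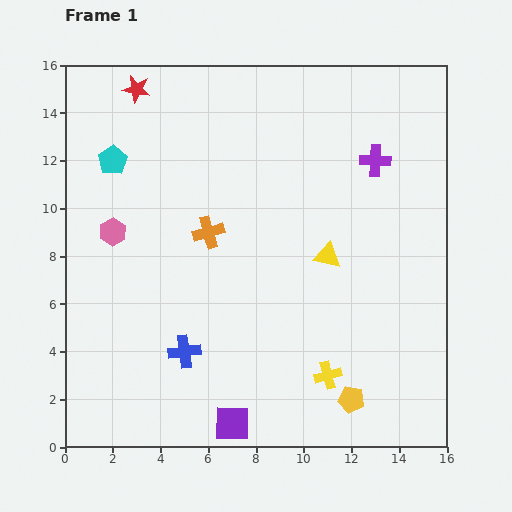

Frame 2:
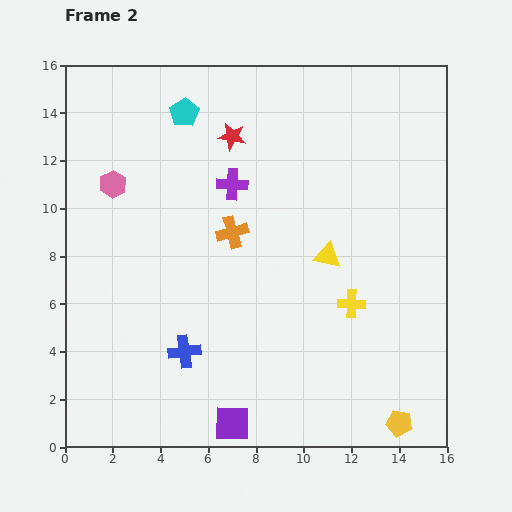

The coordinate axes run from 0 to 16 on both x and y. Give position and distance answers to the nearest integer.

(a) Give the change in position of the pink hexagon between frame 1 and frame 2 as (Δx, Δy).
(0, 2)

The pink hexagon was at (2, 9) in frame 1 and (2, 11) in frame 2.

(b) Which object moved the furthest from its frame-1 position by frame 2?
the purple cross

(moved 6; next 4)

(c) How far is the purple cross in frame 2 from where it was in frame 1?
6

The purple cross moved from (13, 12) to (7, 11), a distance of √(6² + 1²) ≈ 6.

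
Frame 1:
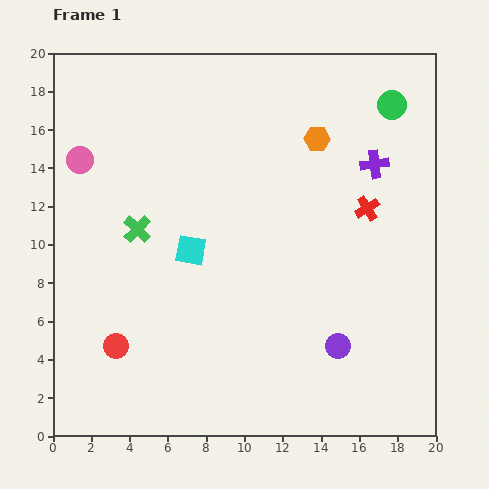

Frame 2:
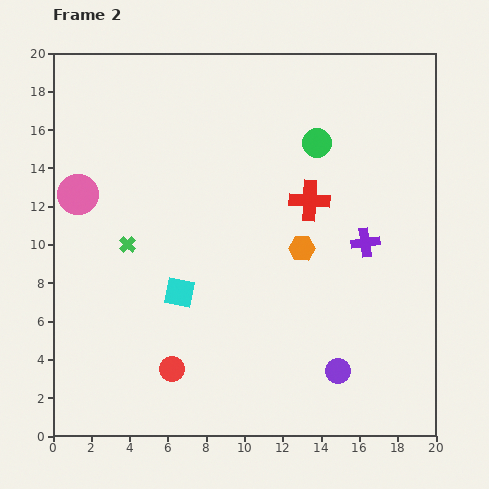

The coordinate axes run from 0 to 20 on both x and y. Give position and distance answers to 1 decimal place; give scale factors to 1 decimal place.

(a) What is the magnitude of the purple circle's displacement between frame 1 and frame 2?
1.3

The purple circle moved from (14.9, 4.7) to (14.9, 3.4), a distance of √(0.0² + 1.3²) ≈ 1.3.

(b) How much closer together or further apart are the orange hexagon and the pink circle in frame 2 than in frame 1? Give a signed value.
-0.4

Distance in frame 1: 12.4. Distance in frame 2: 12.0.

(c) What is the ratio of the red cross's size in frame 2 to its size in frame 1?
1.6×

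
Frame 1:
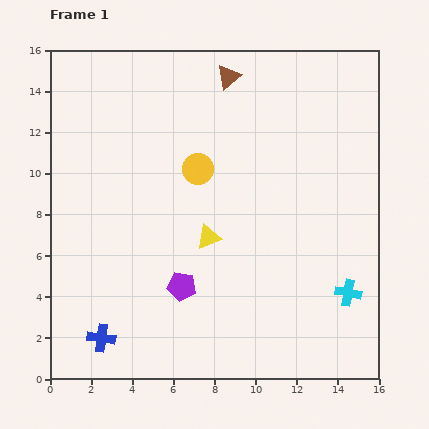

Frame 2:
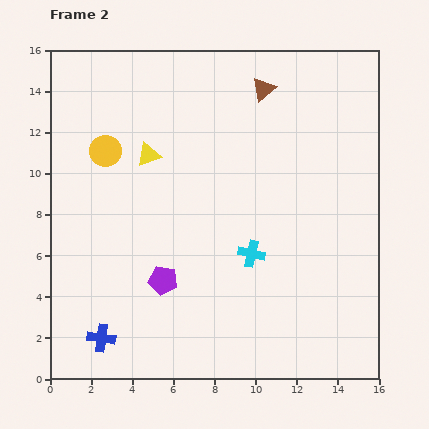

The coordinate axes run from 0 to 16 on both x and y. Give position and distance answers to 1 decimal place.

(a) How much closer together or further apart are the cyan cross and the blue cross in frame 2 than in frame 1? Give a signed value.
-3.8

Distance in frame 1: 12.2. Distance in frame 2: 8.4.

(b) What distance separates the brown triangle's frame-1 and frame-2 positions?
1.8

The brown triangle moved from (8.7, 14.7) to (10.4, 14.1), a distance of √(1.7² + 0.6²) ≈ 1.8.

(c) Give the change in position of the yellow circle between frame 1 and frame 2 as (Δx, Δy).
(-4.5, 0.9)

The yellow circle was at (7.2, 10.2) in frame 1 and (2.7, 11.1) in frame 2.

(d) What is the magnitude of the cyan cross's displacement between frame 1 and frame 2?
5.1

The cyan cross moved from (14.5, 4.2) to (9.8, 6.1), a distance of √(4.7² + 1.9²) ≈ 5.1.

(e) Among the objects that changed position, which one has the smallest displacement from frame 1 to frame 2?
the purple pentagon

(moved 0.9)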